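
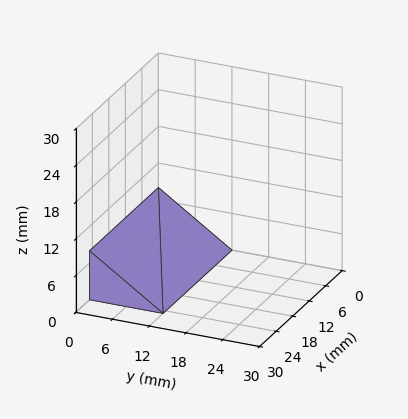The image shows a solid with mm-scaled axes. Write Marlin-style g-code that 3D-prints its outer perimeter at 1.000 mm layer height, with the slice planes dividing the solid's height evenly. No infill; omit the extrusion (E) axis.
Reading the render: the shape is a wedge (ramp): 25 × 12 mm base, rising to 8 mm along the y=0 edge and sloping linearly to z=0 at y=12 (dimensions read to the nearest mm from the axis ticks). For the g-code, the solid's height is divided into equal slices at the stated Δz and each level perimeter traced with G1 moves after a G0 lift.

; perimeter-only toolpath
G21 ; units = mm
G90 ; absolute positioning
G28 ; home
; layer 1
G0 Z1.000
G0 X0.000 Y0.000
G1 X25.000 Y0.000
G1 X25.000 Y10.500
G1 X0.000 Y10.500
G1 X0.000 Y0.000
; layer 2
G0 Z2.000
G0 X0.000 Y0.000
G1 X25.000 Y0.000
G1 X25.000 Y9.000
G1 X0.000 Y9.000
G1 X0.000 Y0.000
; layer 3
G0 Z3.000
G0 X0.000 Y0.000
G1 X25.000 Y0.000
G1 X25.000 Y7.500
G1 X0.000 Y7.500
G1 X0.000 Y0.000
; layer 4
G0 Z4.000
G0 X0.000 Y0.000
G1 X25.000 Y0.000
G1 X25.000 Y6.000
G1 X0.000 Y6.000
G1 X0.000 Y0.000
; layer 5
G0 Z5.000
G0 X0.000 Y0.000
G1 X25.000 Y0.000
G1 X25.000 Y4.500
G1 X0.000 Y4.500
G1 X0.000 Y0.000
; layer 6
G0 Z6.000
G0 X0.000 Y0.000
G1 X25.000 Y0.000
G1 X25.000 Y3.000
G1 X0.000 Y3.000
G1 X0.000 Y0.000
; layer 7
G0 Z7.000
G0 X0.000 Y0.000
G1 X25.000 Y0.000
G1 X25.000 Y1.500
G1 X0.000 Y1.500
G1 X0.000 Y0.000
M2 ; end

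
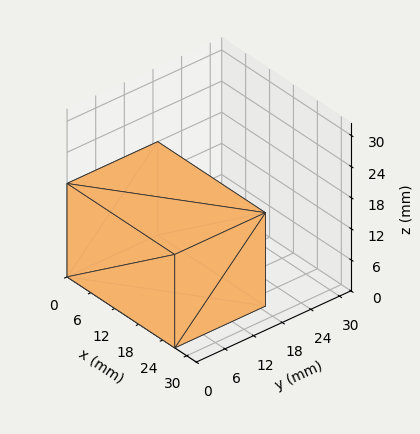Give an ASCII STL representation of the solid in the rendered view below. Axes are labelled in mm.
Reading the render: the shape is a rectangular box, roughly 27 × 19 mm footprint and 18 mm tall (dimensions read to the nearest mm from the axis ticks). For the STL, each face is triangulated and given an outward normal.

solid part
  facet normal 0.0000 0.0000 -1.0000
    outer loop
      vertex 27.00 19.00 0.00
      vertex 27.00 0.00 0.00
      vertex 0.00 0.00 0.00
    endloop
  endfacet
  facet normal 0.0000 0.0000 -1.0000
    outer loop
      vertex 0.00 19.00 0.00
      vertex 27.00 19.00 0.00
      vertex 0.00 0.00 0.00
    endloop
  endfacet
  facet normal 0.0000 0.0000 1.0000
    outer loop
      vertex 0.00 0.00 18.00
      vertex 27.00 0.00 18.00
      vertex 27.00 19.00 18.00
    endloop
  endfacet
  facet normal 0.0000 0.0000 1.0000
    outer loop
      vertex 0.00 0.00 18.00
      vertex 27.00 19.00 18.00
      vertex 0.00 19.00 18.00
    endloop
  endfacet
  facet normal 0.0000 -1.0000 0.0000
    outer loop
      vertex 0.00 0.00 0.00
      vertex 27.00 0.00 0.00
      vertex 27.00 0.00 18.00
    endloop
  endfacet
  facet normal 0.0000 -1.0000 0.0000
    outer loop
      vertex 0.00 0.00 0.00
      vertex 27.00 0.00 18.00
      vertex 0.00 0.00 18.00
    endloop
  endfacet
  facet normal 0.0000 1.0000 0.0000
    outer loop
      vertex 27.00 19.00 18.00
      vertex 27.00 19.00 0.00
      vertex 0.00 19.00 0.00
    endloop
  endfacet
  facet normal 0.0000 1.0000 0.0000
    outer loop
      vertex 0.00 19.00 18.00
      vertex 27.00 19.00 18.00
      vertex 0.00 19.00 0.00
    endloop
  endfacet
  facet normal -1.0000 0.0000 0.0000
    outer loop
      vertex 0.00 19.00 18.00
      vertex 0.00 19.00 0.00
      vertex 0.00 0.00 0.00
    endloop
  endfacet
  facet normal -1.0000 0.0000 0.0000
    outer loop
      vertex 0.00 0.00 18.00
      vertex 0.00 19.00 18.00
      vertex 0.00 0.00 0.00
    endloop
  endfacet
  facet normal 1.0000 0.0000 0.0000
    outer loop
      vertex 27.00 0.00 0.00
      vertex 27.00 19.00 0.00
      vertex 27.00 19.00 18.00
    endloop
  endfacet
  facet normal 1.0000 0.0000 0.0000
    outer loop
      vertex 27.00 0.00 0.00
      vertex 27.00 19.00 18.00
      vertex 27.00 0.00 18.00
    endloop
  endfacet
endsolid part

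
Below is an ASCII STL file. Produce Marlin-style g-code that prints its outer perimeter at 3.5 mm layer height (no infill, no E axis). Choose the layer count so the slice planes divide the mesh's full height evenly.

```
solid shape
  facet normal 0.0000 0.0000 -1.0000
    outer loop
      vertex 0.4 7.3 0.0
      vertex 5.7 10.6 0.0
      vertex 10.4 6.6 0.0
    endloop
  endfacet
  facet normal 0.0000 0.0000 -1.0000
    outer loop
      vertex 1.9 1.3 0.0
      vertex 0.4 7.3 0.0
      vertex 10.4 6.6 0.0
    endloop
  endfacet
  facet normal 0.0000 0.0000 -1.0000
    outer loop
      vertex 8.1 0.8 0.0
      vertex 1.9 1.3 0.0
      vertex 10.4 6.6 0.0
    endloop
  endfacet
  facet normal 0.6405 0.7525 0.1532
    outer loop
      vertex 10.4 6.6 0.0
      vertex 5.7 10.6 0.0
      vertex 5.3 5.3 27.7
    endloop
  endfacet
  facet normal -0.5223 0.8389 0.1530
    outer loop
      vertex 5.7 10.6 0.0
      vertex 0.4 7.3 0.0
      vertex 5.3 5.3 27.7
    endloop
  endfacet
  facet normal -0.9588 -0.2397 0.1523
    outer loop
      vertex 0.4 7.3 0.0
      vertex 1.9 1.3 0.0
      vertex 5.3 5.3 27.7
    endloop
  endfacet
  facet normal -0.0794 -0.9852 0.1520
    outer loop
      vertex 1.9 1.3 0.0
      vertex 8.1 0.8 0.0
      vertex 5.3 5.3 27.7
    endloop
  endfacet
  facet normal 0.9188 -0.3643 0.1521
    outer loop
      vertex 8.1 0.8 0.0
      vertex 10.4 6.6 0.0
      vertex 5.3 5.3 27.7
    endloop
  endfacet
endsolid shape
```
; perimeter-only toolpath
G21 ; units = mm
G90 ; absolute positioning
G28 ; home
; layer 1
G0 Z3.5
G0 X9.8 Y6.4
G1 X5.6 Y9.9
G1 X1.0 Y7.0
G1 X2.3 Y1.8
G1 X7.7 Y1.4
G1 X9.8 Y6.4
; layer 2
G0 Z6.9
G0 X9.1 Y6.3
G1 X5.6 Y9.3
G1 X1.6 Y6.8
G1 X2.8 Y2.3
G1 X7.4 Y1.9
G1 X9.1 Y6.3
; layer 3
G0 Z10.4
G0 X8.5 Y6.1
G1 X5.5 Y8.6
G1 X2.2 Y6.5
G1 X3.2 Y2.8
G1 X7.0 Y2.5
G1 X8.5 Y6.1
; layer 4
G0 Z13.8
G0 X7.8 Y5.9
G1 X5.5 Y7.9
G1 X2.9 Y6.3
G1 X3.6 Y3.3
G1 X6.7 Y3.0
G1 X7.8 Y5.9
; layer 5
G0 Z17.3
G0 X7.2 Y5.8
G1 X5.5 Y7.3
G1 X3.5 Y6.0
G1 X4.0 Y3.8
G1 X6.3 Y3.6
G1 X7.2 Y5.8
; layer 6
G0 Z20.8
G0 X6.6 Y5.6
G1 X5.4 Y6.6
G1 X4.1 Y5.8
G1 X4.4 Y4.3
G1 X6.0 Y4.2
G1 X6.6 Y5.6
; layer 7
G0 Z24.2
G0 X5.9 Y5.5
G1 X5.4 Y6.0
G1 X4.7 Y5.5
G1 X4.9 Y4.8
G1 X5.7 Y4.7
G1 X5.9 Y5.5
M2 ; end

The solid is a regular 5-sided pyramid, base circumscribed radius ≈ 5.3 mm, apex at z ≈ 27.7 mm. Slicing at Δz = 3.5 mm — 8 equal slices spanning the solid's height, so layer i sits at z = i·h/8 — gives 7 non-empty perimeters. Each is a 5-segment closed polygon; G0 lifts to the layer z and rapids to the start vertex, then G1 traces the edges. The cross-section shrinks linearly with z (the slice at the apex is degenerate and omitted).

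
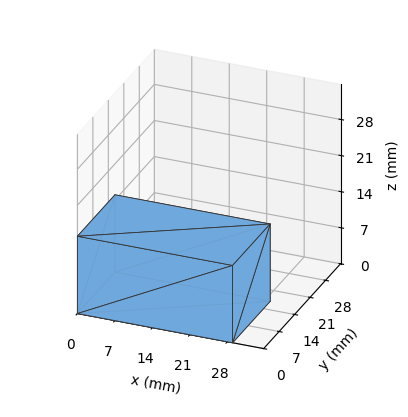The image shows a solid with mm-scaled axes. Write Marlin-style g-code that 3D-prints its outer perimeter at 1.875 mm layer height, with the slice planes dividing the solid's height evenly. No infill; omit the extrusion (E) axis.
Reading the render: the shape is a rectangular box, roughly 29 × 17 mm footprint and 15 mm tall (dimensions read to the nearest mm from the axis ticks). For the g-code, the solid's height is divided into equal slices at the stated Δz and each level perimeter traced with G1 moves after a G0 lift.

; perimeter-only toolpath
G21 ; units = mm
G90 ; absolute positioning
G28 ; home
; layer 1
G0 Z1.875
G0 X0.000 Y0.000
G1 X29.000 Y0.000
G1 X29.000 Y17.000
G1 X0.000 Y17.000
G1 X0.000 Y0.000
; layer 2
G0 Z3.750
G0 X0.000 Y0.000
G1 X29.000 Y0.000
G1 X29.000 Y17.000
G1 X0.000 Y17.000
G1 X0.000 Y0.000
; layer 3
G0 Z5.625
G0 X0.000 Y0.000
G1 X29.000 Y0.000
G1 X29.000 Y17.000
G1 X0.000 Y17.000
G1 X0.000 Y0.000
; layer 4
G0 Z7.500
G0 X0.000 Y0.000
G1 X29.000 Y0.000
G1 X29.000 Y17.000
G1 X0.000 Y17.000
G1 X0.000 Y0.000
; layer 5
G0 Z9.375
G0 X0.000 Y0.000
G1 X29.000 Y0.000
G1 X29.000 Y17.000
G1 X0.000 Y17.000
G1 X0.000 Y0.000
; layer 6
G0 Z11.250
G0 X0.000 Y0.000
G1 X29.000 Y0.000
G1 X29.000 Y17.000
G1 X0.000 Y17.000
G1 X0.000 Y0.000
; layer 7
G0 Z13.125
G0 X0.000 Y0.000
G1 X29.000 Y0.000
G1 X29.000 Y17.000
G1 X0.000 Y17.000
G1 X0.000 Y0.000
; layer 8
G0 Z15.000
G0 X0.000 Y0.000
G1 X29.000 Y0.000
G1 X29.000 Y17.000
G1 X0.000 Y17.000
G1 X0.000 Y0.000
M2 ; end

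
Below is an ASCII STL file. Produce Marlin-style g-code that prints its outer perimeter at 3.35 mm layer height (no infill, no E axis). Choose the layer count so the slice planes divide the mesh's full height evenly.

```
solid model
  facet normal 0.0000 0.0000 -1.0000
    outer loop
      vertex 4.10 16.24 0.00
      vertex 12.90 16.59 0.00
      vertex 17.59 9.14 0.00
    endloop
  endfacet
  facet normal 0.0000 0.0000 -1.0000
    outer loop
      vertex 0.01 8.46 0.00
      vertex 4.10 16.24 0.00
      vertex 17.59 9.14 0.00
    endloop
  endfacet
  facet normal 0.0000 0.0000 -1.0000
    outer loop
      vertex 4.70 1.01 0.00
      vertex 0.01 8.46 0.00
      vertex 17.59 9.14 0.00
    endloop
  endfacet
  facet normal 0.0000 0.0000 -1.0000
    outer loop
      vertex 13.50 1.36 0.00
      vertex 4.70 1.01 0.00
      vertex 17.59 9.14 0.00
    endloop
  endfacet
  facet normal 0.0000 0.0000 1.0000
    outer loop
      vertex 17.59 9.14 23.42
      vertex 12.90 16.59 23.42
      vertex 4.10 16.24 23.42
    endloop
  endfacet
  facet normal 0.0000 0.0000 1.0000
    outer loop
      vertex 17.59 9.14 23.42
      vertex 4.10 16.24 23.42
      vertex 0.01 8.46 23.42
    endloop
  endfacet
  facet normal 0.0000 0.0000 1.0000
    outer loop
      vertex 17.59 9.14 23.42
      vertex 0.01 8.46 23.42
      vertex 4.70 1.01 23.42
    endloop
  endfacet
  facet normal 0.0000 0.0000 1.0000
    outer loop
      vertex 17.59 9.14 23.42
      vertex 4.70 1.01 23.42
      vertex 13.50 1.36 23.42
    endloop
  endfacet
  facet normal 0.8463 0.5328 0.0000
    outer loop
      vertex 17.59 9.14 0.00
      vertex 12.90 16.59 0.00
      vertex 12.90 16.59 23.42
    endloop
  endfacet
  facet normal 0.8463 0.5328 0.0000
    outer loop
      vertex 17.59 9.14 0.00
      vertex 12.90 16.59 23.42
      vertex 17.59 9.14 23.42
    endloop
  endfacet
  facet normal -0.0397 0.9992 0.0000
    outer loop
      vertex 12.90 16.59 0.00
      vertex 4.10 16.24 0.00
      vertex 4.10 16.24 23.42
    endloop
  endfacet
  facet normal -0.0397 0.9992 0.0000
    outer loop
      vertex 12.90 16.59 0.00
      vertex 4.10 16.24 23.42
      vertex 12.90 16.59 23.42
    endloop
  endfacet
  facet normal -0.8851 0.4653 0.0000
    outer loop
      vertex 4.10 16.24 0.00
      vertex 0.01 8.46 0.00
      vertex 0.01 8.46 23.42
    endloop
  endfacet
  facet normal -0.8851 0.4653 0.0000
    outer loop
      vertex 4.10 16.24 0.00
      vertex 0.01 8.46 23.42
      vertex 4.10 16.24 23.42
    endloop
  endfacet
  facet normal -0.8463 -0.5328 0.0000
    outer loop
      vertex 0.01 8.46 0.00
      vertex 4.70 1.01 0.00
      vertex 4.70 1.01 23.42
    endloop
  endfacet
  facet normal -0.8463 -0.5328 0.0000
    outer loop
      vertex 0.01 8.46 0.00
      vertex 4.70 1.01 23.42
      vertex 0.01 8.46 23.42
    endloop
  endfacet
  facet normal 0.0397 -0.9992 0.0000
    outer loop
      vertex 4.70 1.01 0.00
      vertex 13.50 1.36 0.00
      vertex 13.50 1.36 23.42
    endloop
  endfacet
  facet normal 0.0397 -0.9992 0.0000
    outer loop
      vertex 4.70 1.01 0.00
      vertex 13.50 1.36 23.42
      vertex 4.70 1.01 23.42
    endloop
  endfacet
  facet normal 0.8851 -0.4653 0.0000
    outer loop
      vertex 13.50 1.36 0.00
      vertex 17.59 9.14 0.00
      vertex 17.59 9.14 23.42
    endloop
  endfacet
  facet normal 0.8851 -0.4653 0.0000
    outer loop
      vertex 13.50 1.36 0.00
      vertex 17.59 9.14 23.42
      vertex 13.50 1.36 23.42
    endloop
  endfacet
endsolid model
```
; perimeter-only toolpath
G21 ; units = mm
G90 ; absolute positioning
G28 ; home
; layer 1
G0 Z3.35
G0 X17.59 Y9.14
G1 X12.90 Y16.59
G1 X4.10 Y16.24
G1 X0.01 Y8.46
G1 X4.70 Y1.01
G1 X13.50 Y1.36
G1 X17.59 Y9.14
; layer 2
G0 Z6.69
G0 X17.59 Y9.14
G1 X12.90 Y16.59
G1 X4.10 Y16.24
G1 X0.01 Y8.46
G1 X4.70 Y1.01
G1 X13.50 Y1.36
G1 X17.59 Y9.14
; layer 3
G0 Z10.04
G0 X17.59 Y9.14
G1 X12.90 Y16.59
G1 X4.10 Y16.24
G1 X0.01 Y8.46
G1 X4.70 Y1.01
G1 X13.50 Y1.36
G1 X17.59 Y9.14
; layer 4
G0 Z13.38
G0 X17.59 Y9.14
G1 X12.90 Y16.59
G1 X4.10 Y16.24
G1 X0.01 Y8.46
G1 X4.70 Y1.01
G1 X13.50 Y1.36
G1 X17.59 Y9.14
; layer 5
G0 Z16.73
G0 X17.59 Y9.14
G1 X12.90 Y16.59
G1 X4.10 Y16.24
G1 X0.01 Y8.46
G1 X4.70 Y1.01
G1 X13.50 Y1.36
G1 X17.59 Y9.14
; layer 6
G0 Z20.07
G0 X17.59 Y9.14
G1 X12.90 Y16.59
G1 X4.10 Y16.24
G1 X0.01 Y8.46
G1 X4.70 Y1.01
G1 X13.50 Y1.36
G1 X17.59 Y9.14
; layer 7
G0 Z23.42
G0 X17.59 Y9.14
G1 X12.90 Y16.59
G1 X4.10 Y16.24
G1 X0.01 Y8.46
G1 X4.70 Y1.01
G1 X13.50 Y1.36
G1 X17.59 Y9.14
M2 ; end

The solid is a regular 6-sided prism (a cylinder approximated with 6 flat sides), circumscribed radius ≈ 8.8 mm, height ≈ 23.4 mm. Slicing at Δz = 3.35 mm — 7 equal slices spanning the solid's height, so layer i sits at z = i·h/7 — gives 7 non-empty perimeters. Each is a 6-segment closed polygon; G0 lifts to the layer z and rapids to the start vertex, then G1 traces the edges.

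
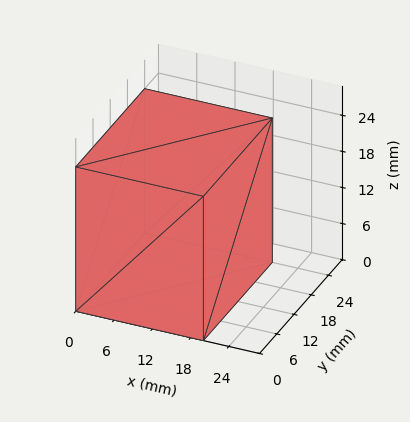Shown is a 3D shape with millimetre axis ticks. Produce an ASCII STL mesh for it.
Reading the render: the shape is a rectangular box, roughly 20 × 24 mm footprint and 24 mm tall (dimensions read to the nearest mm from the axis ticks). For the STL, each face is triangulated and given an outward normal.

solid part
  facet normal 0.0000 0.0000 -1.0000
    outer loop
      vertex 20.00 24.00 0.00
      vertex 20.00 0.00 0.00
      vertex 0.00 0.00 0.00
    endloop
  endfacet
  facet normal 0.0000 0.0000 -1.0000
    outer loop
      vertex 0.00 24.00 0.00
      vertex 20.00 24.00 0.00
      vertex 0.00 0.00 0.00
    endloop
  endfacet
  facet normal 0.0000 0.0000 1.0000
    outer loop
      vertex 0.00 0.00 24.00
      vertex 20.00 0.00 24.00
      vertex 20.00 24.00 24.00
    endloop
  endfacet
  facet normal 0.0000 0.0000 1.0000
    outer loop
      vertex 0.00 0.00 24.00
      vertex 20.00 24.00 24.00
      vertex 0.00 24.00 24.00
    endloop
  endfacet
  facet normal 0.0000 -1.0000 0.0000
    outer loop
      vertex 0.00 0.00 0.00
      vertex 20.00 0.00 0.00
      vertex 20.00 0.00 24.00
    endloop
  endfacet
  facet normal 0.0000 -1.0000 0.0000
    outer loop
      vertex 0.00 0.00 0.00
      vertex 20.00 0.00 24.00
      vertex 0.00 0.00 24.00
    endloop
  endfacet
  facet normal 0.0000 1.0000 0.0000
    outer loop
      vertex 20.00 24.00 24.00
      vertex 20.00 24.00 0.00
      vertex 0.00 24.00 0.00
    endloop
  endfacet
  facet normal 0.0000 1.0000 0.0000
    outer loop
      vertex 0.00 24.00 24.00
      vertex 20.00 24.00 24.00
      vertex 0.00 24.00 0.00
    endloop
  endfacet
  facet normal -1.0000 0.0000 0.0000
    outer loop
      vertex 0.00 24.00 24.00
      vertex 0.00 24.00 0.00
      vertex 0.00 0.00 0.00
    endloop
  endfacet
  facet normal -1.0000 0.0000 0.0000
    outer loop
      vertex 0.00 0.00 24.00
      vertex 0.00 24.00 24.00
      vertex 0.00 0.00 0.00
    endloop
  endfacet
  facet normal 1.0000 0.0000 0.0000
    outer loop
      vertex 20.00 0.00 0.00
      vertex 20.00 24.00 0.00
      vertex 20.00 24.00 24.00
    endloop
  endfacet
  facet normal 1.0000 0.0000 0.0000
    outer loop
      vertex 20.00 0.00 0.00
      vertex 20.00 24.00 24.00
      vertex 20.00 0.00 24.00
    endloop
  endfacet
endsolid part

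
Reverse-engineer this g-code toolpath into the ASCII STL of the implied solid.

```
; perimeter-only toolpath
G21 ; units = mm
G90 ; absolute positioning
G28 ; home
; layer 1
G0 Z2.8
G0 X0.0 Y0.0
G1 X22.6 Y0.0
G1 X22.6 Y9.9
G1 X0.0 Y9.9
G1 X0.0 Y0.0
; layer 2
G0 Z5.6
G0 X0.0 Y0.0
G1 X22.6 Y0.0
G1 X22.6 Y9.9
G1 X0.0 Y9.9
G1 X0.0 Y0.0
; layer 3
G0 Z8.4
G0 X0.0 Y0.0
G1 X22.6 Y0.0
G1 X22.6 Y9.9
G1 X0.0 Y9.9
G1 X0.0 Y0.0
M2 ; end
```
solid part
  facet normal 0.0000 0.0000 -1.0000
    outer loop
      vertex 22.6 9.9 0.0
      vertex 22.6 0.0 0.0
      vertex 0.0 0.0 0.0
    endloop
  endfacet
  facet normal 0.0000 0.0000 -1.0000
    outer loop
      vertex 0.0 9.9 0.0
      vertex 22.6 9.9 0.0
      vertex 0.0 0.0 0.0
    endloop
  endfacet
  facet normal 0.0000 0.0000 1.0000
    outer loop
      vertex 0.0 0.0 8.4
      vertex 22.6 0.0 8.4
      vertex 22.6 9.9 8.4
    endloop
  endfacet
  facet normal 0.0000 0.0000 1.0000
    outer loop
      vertex 0.0 0.0 8.4
      vertex 22.6 9.9 8.4
      vertex 0.0 9.9 8.4
    endloop
  endfacet
  facet normal 0.0000 -1.0000 0.0000
    outer loop
      vertex 0.0 0.0 0.0
      vertex 22.6 0.0 0.0
      vertex 22.6 0.0 8.4
    endloop
  endfacet
  facet normal 0.0000 -1.0000 0.0000
    outer loop
      vertex 0.0 0.0 0.0
      vertex 22.6 0.0 8.4
      vertex 0.0 0.0 8.4
    endloop
  endfacet
  facet normal 0.0000 1.0000 0.0000
    outer loop
      vertex 22.6 9.9 8.4
      vertex 22.6 9.9 0.0
      vertex 0.0 9.9 0.0
    endloop
  endfacet
  facet normal 0.0000 1.0000 0.0000
    outer loop
      vertex 0.0 9.9 8.4
      vertex 22.6 9.9 8.4
      vertex 0.0 9.9 0.0
    endloop
  endfacet
  facet normal -1.0000 0.0000 0.0000
    outer loop
      vertex 0.0 9.9 8.4
      vertex 0.0 9.9 0.0
      vertex 0.0 0.0 0.0
    endloop
  endfacet
  facet normal -1.0000 0.0000 0.0000
    outer loop
      vertex 0.0 0.0 8.4
      vertex 0.0 9.9 8.4
      vertex 0.0 0.0 0.0
    endloop
  endfacet
  facet normal 1.0000 0.0000 0.0000
    outer loop
      vertex 22.6 0.0 0.0
      vertex 22.6 9.9 0.0
      vertex 22.6 9.9 8.4
    endloop
  endfacet
  facet normal 1.0000 0.0000 0.0000
    outer loop
      vertex 22.6 0.0 0.0
      vertex 22.6 9.9 8.4
      vertex 22.6 0.0 8.4
    endloop
  endfacet
endsolid part

The G0 Z moves step by Δz≈2.8 mm. Every layer's G1 loop is the same polygon, so the solid is a straight extrusion of it from z=0 to z≈8.4. Closing with flat bottom and top caps and triangulating gives 12 facets — a rectangular box, roughly 22.6 × 9.9 mm footprint and 8.4 mm tall.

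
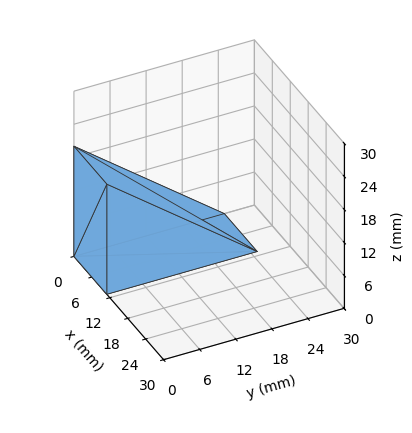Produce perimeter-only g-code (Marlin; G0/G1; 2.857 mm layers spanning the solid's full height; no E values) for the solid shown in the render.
Reading the render: the shape is a wedge (ramp): 11 × 25 mm base, rising to 20 mm along the y=0 edge and sloping linearly to z=0 at y=25 (dimensions read to the nearest mm from the axis ticks). For the g-code, the solid's height is divided into equal slices at the stated Δz and each level perimeter traced with G1 moves after a G0 lift.

; perimeter-only toolpath
G21 ; units = mm
G90 ; absolute positioning
G28 ; home
; layer 1
G0 Z2.857
G0 X0.000 Y0.000
G1 X11.000 Y0.000
G1 X11.000 Y21.429
G1 X0.000 Y21.429
G1 X0.000 Y0.000
; layer 2
G0 Z5.714
G0 X0.000 Y0.000
G1 X11.000 Y0.000
G1 X11.000 Y17.857
G1 X0.000 Y17.857
G1 X0.000 Y0.000
; layer 3
G0 Z8.571
G0 X0.000 Y0.000
G1 X11.000 Y0.000
G1 X11.000 Y14.286
G1 X0.000 Y14.286
G1 X0.000 Y0.000
; layer 4
G0 Z11.429
G0 X0.000 Y0.000
G1 X11.000 Y0.000
G1 X11.000 Y10.714
G1 X0.000 Y10.714
G1 X0.000 Y0.000
; layer 5
G0 Z14.286
G0 X0.000 Y0.000
G1 X11.000 Y0.000
G1 X11.000 Y7.143
G1 X0.000 Y7.143
G1 X0.000 Y0.000
; layer 6
G0 Z17.143
G0 X0.000 Y0.000
G1 X11.000 Y0.000
G1 X11.000 Y3.571
G1 X0.000 Y3.571
G1 X0.000 Y0.000
M2 ; end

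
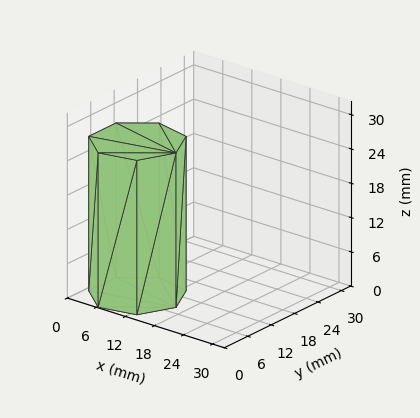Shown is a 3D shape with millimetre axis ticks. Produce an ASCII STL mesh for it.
Reading the render: the shape is a regular 7-sided prism (a cylinder approximated with 7 flat sides), circumscribed radius ≈ 8 mm, height ≈ 27 mm (dimensions read to the nearest mm from the axis ticks). For the STL, each face is triangulated and given an outward normal.

solid part
  facet normal 0.0000 0.0000 -1.0000
    outer loop
      vertex 6.2 15.8 0.0
      vertex 13.0 14.3 0.0
      vertex 16.0 8.0 0.0
    endloop
  endfacet
  facet normal 0.0000 0.0000 -1.0000
    outer loop
      vertex 0.8 11.5 0.0
      vertex 6.2 15.8 0.0
      vertex 16.0 8.0 0.0
    endloop
  endfacet
  facet normal 0.0000 0.0000 -1.0000
    outer loop
      vertex 0.8 4.5 0.0
      vertex 0.8 11.5 0.0
      vertex 16.0 8.0 0.0
    endloop
  endfacet
  facet normal 0.0000 0.0000 -1.0000
    outer loop
      vertex 6.2 0.2 0.0
      vertex 0.8 4.5 0.0
      vertex 16.0 8.0 0.0
    endloop
  endfacet
  facet normal 0.0000 0.0000 -1.0000
    outer loop
      vertex 13.0 1.7 0.0
      vertex 6.2 0.2 0.0
      vertex 16.0 8.0 0.0
    endloop
  endfacet
  facet normal 0.0000 0.0000 1.0000
    outer loop
      vertex 16.0 8.0 27.0
      vertex 13.0 14.3 27.0
      vertex 6.2 15.8 27.0
    endloop
  endfacet
  facet normal 0.0000 0.0000 1.0000
    outer loop
      vertex 16.0 8.0 27.0
      vertex 6.2 15.8 27.0
      vertex 0.8 11.5 27.0
    endloop
  endfacet
  facet normal 0.0000 0.0000 1.0000
    outer loop
      vertex 16.0 8.0 27.0
      vertex 0.8 11.5 27.0
      vertex 0.8 4.5 27.0
    endloop
  endfacet
  facet normal 0.0000 0.0000 1.0000
    outer loop
      vertex 16.0 8.0 27.0
      vertex 0.8 4.5 27.0
      vertex 6.2 0.2 27.0
    endloop
  endfacet
  facet normal 0.0000 0.0000 1.0000
    outer loop
      vertex 16.0 8.0 27.0
      vertex 6.2 0.2 27.0
      vertex 13.0 1.7 27.0
    endloop
  endfacet
  facet normal 0.9029 0.4299 0.0000
    outer loop
      vertex 16.0 8.0 0.0
      vertex 13.0 14.3 0.0
      vertex 13.0 14.3 27.0
    endloop
  endfacet
  facet normal 0.9029 0.4299 0.0000
    outer loop
      vertex 16.0 8.0 0.0
      vertex 13.0 14.3 27.0
      vertex 16.0 8.0 27.0
    endloop
  endfacet
  facet normal 0.2154 0.9765 0.0000
    outer loop
      vertex 13.0 14.3 0.0
      vertex 6.2 15.8 0.0
      vertex 6.2 15.8 27.0
    endloop
  endfacet
  facet normal 0.2154 0.9765 0.0000
    outer loop
      vertex 13.0 14.3 0.0
      vertex 6.2 15.8 27.0
      vertex 13.0 14.3 27.0
    endloop
  endfacet
  facet normal -0.6229 0.7823 0.0000
    outer loop
      vertex 6.2 15.8 0.0
      vertex 0.8 11.5 0.0
      vertex 0.8 11.5 27.0
    endloop
  endfacet
  facet normal -0.6229 0.7823 0.0000
    outer loop
      vertex 6.2 15.8 0.0
      vertex 0.8 11.5 27.0
      vertex 6.2 15.8 27.0
    endloop
  endfacet
  facet normal -1.0000 0.0000 0.0000
    outer loop
      vertex 0.8 11.5 0.0
      vertex 0.8 4.5 0.0
      vertex 0.8 4.5 27.0
    endloop
  endfacet
  facet normal -1.0000 0.0000 0.0000
    outer loop
      vertex 0.8 11.5 0.0
      vertex 0.8 4.5 27.0
      vertex 0.8 11.5 27.0
    endloop
  endfacet
  facet normal -0.6229 -0.7823 0.0000
    outer loop
      vertex 0.8 4.5 0.0
      vertex 6.2 0.2 0.0
      vertex 6.2 0.2 27.0
    endloop
  endfacet
  facet normal -0.6229 -0.7823 0.0000
    outer loop
      vertex 0.8 4.5 0.0
      vertex 6.2 0.2 27.0
      vertex 0.8 4.5 27.0
    endloop
  endfacet
  facet normal 0.2154 -0.9765 0.0000
    outer loop
      vertex 6.2 0.2 0.0
      vertex 13.0 1.7 0.0
      vertex 13.0 1.7 27.0
    endloop
  endfacet
  facet normal 0.2154 -0.9765 0.0000
    outer loop
      vertex 6.2 0.2 0.0
      vertex 13.0 1.7 27.0
      vertex 6.2 0.2 27.0
    endloop
  endfacet
  facet normal 0.9029 -0.4299 0.0000
    outer loop
      vertex 13.0 1.7 0.0
      vertex 16.0 8.0 0.0
      vertex 16.0 8.0 27.0
    endloop
  endfacet
  facet normal 0.9029 -0.4299 0.0000
    outer loop
      vertex 13.0 1.7 0.0
      vertex 16.0 8.0 27.0
      vertex 13.0 1.7 27.0
    endloop
  endfacet
endsolid part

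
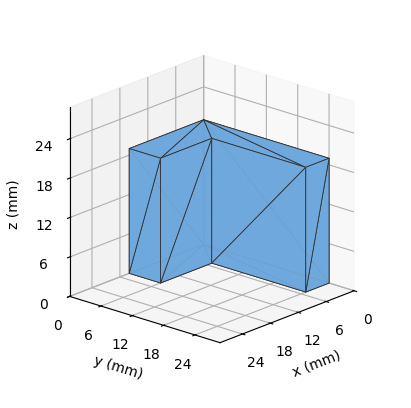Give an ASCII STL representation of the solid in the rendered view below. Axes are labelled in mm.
Reading the render: the shape is an L-shaped prism: outer 16 × 24 mm, arm thicknesses ≈ 6 mm (horizontal) and 5 mm (vertical), extruded 19 mm in z (dimensions read to the nearest mm from the axis ticks). For the STL, each face is triangulated and given an outward normal.

solid part
  facet normal 0.0000 0.0000 -1.0000
    outer loop
      vertex 16.00 6.00 0.00
      vertex 16.00 0.00 0.00
      vertex 0.00 0.00 0.00
    endloop
  endfacet
  facet normal 0.0000 0.0000 -1.0000
    outer loop
      vertex 5.00 6.00 0.00
      vertex 16.00 6.00 0.00
      vertex 0.00 0.00 0.00
    endloop
  endfacet
  facet normal 0.0000 0.0000 -1.0000
    outer loop
      vertex 5.00 24.00 0.00
      vertex 5.00 6.00 0.00
      vertex 0.00 0.00 0.00
    endloop
  endfacet
  facet normal 0.0000 0.0000 -1.0000
    outer loop
      vertex 0.00 24.00 0.00
      vertex 5.00 24.00 0.00
      vertex 0.00 0.00 0.00
    endloop
  endfacet
  facet normal 0.0000 0.0000 1.0000
    outer loop
      vertex 0.00 0.00 19.00
      vertex 16.00 0.00 19.00
      vertex 16.00 6.00 19.00
    endloop
  endfacet
  facet normal 0.0000 0.0000 1.0000
    outer loop
      vertex 0.00 0.00 19.00
      vertex 16.00 6.00 19.00
      vertex 5.00 6.00 19.00
    endloop
  endfacet
  facet normal 0.0000 0.0000 1.0000
    outer loop
      vertex 0.00 0.00 19.00
      vertex 5.00 6.00 19.00
      vertex 5.00 24.00 19.00
    endloop
  endfacet
  facet normal 0.0000 0.0000 1.0000
    outer loop
      vertex 0.00 0.00 19.00
      vertex 5.00 24.00 19.00
      vertex 0.00 24.00 19.00
    endloop
  endfacet
  facet normal 0.0000 -1.0000 0.0000
    outer loop
      vertex 0.00 0.00 0.00
      vertex 16.00 0.00 0.00
      vertex 16.00 0.00 19.00
    endloop
  endfacet
  facet normal 0.0000 -1.0000 0.0000
    outer loop
      vertex 0.00 0.00 0.00
      vertex 16.00 0.00 19.00
      vertex 0.00 0.00 19.00
    endloop
  endfacet
  facet normal 1.0000 0.0000 0.0000
    outer loop
      vertex 16.00 0.00 0.00
      vertex 16.00 6.00 0.00
      vertex 16.00 6.00 19.00
    endloop
  endfacet
  facet normal 1.0000 0.0000 0.0000
    outer loop
      vertex 16.00 0.00 0.00
      vertex 16.00 6.00 19.00
      vertex 16.00 0.00 19.00
    endloop
  endfacet
  facet normal 0.0000 1.0000 0.0000
    outer loop
      vertex 16.00 6.00 0.00
      vertex 5.00 6.00 0.00
      vertex 5.00 6.00 19.00
    endloop
  endfacet
  facet normal 0.0000 1.0000 0.0000
    outer loop
      vertex 16.00 6.00 0.00
      vertex 5.00 6.00 19.00
      vertex 16.00 6.00 19.00
    endloop
  endfacet
  facet normal 1.0000 0.0000 0.0000
    outer loop
      vertex 5.00 6.00 0.00
      vertex 5.00 24.00 0.00
      vertex 5.00 24.00 19.00
    endloop
  endfacet
  facet normal 1.0000 0.0000 0.0000
    outer loop
      vertex 5.00 6.00 0.00
      vertex 5.00 24.00 19.00
      vertex 5.00 6.00 19.00
    endloop
  endfacet
  facet normal 0.0000 1.0000 0.0000
    outer loop
      vertex 5.00 24.00 0.00
      vertex 0.00 24.00 0.00
      vertex 0.00 24.00 19.00
    endloop
  endfacet
  facet normal 0.0000 1.0000 0.0000
    outer loop
      vertex 5.00 24.00 0.00
      vertex 0.00 24.00 19.00
      vertex 5.00 24.00 19.00
    endloop
  endfacet
  facet normal -1.0000 0.0000 0.0000
    outer loop
      vertex 0.00 24.00 0.00
      vertex 0.00 0.00 0.00
      vertex 0.00 0.00 19.00
    endloop
  endfacet
  facet normal -1.0000 0.0000 0.0000
    outer loop
      vertex 0.00 24.00 0.00
      vertex 0.00 0.00 19.00
      vertex 0.00 24.00 19.00
    endloop
  endfacet
endsolid part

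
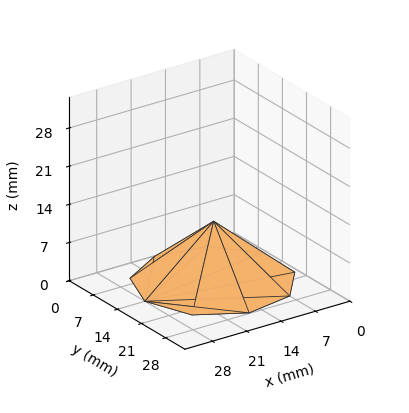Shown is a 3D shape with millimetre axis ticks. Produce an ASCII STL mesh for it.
Reading the render: the shape is a regular 9-sided pyramid, base circumscribed radius ≈ 14 mm, apex at z ≈ 11 mm (dimensions read to the nearest mm from the axis ticks). For the STL, each face is triangulated and given an outward normal.

solid part
  facet normal 0.0000 0.0000 -1.0000
    outer loop
      vertex 16.43 27.79 0.00
      vertex 24.72 23.00 0.00
      vertex 28.00 14.00 0.00
    endloop
  endfacet
  facet normal 0.0000 0.0000 -1.0000
    outer loop
      vertex 7.00 26.12 0.00
      vertex 16.43 27.79 0.00
      vertex 28.00 14.00 0.00
    endloop
  endfacet
  facet normal 0.0000 0.0000 -1.0000
    outer loop
      vertex 0.84 18.79 0.00
      vertex 7.00 26.12 0.00
      vertex 28.00 14.00 0.00
    endloop
  endfacet
  facet normal 0.0000 0.0000 -1.0000
    outer loop
      vertex 0.84 9.21 0.00
      vertex 0.84 18.79 0.00
      vertex 28.00 14.00 0.00
    endloop
  endfacet
  facet normal 0.0000 0.0000 -1.0000
    outer loop
      vertex 7.00 1.88 0.00
      vertex 0.84 9.21 0.00
      vertex 28.00 14.00 0.00
    endloop
  endfacet
  facet normal 0.0000 0.0000 -1.0000
    outer loop
      vertex 16.43 0.21 0.00
      vertex 7.00 1.88 0.00
      vertex 28.00 14.00 0.00
    endloop
  endfacet
  facet normal 0.0000 0.0000 -1.0000
    outer loop
      vertex 24.72 5.00 0.00
      vertex 16.43 0.21 0.00
      vertex 28.00 14.00 0.00
    endloop
  endfacet
  facet normal 0.6027 0.2197 0.7671
    outer loop
      vertex 28.00 14.00 0.00
      vertex 24.72 23.00 0.00
      vertex 14.00 14.00 11.00
    endloop
  endfacet
  facet normal 0.3209 0.5554 0.7672
    outer loop
      vertex 24.72 23.00 0.00
      vertex 16.43 27.79 0.00
      vertex 14.00 14.00 11.00
    endloop
  endfacet
  facet normal -0.1119 0.6316 0.7671
    outer loop
      vertex 16.43 27.79 0.00
      vertex 7.00 26.12 0.00
      vertex 14.00 14.00 11.00
    endloop
  endfacet
  facet normal -0.4911 0.4127 0.7672
    outer loop
      vertex 7.00 26.12 0.00
      vertex 0.84 18.79 0.00
      vertex 14.00 14.00 11.00
    endloop
  endfacet
  facet normal -0.6413 0.0000 0.7673
    outer loop
      vertex 0.84 18.79 0.00
      vertex 0.84 9.21 0.00
      vertex 14.00 14.00 11.00
    endloop
  endfacet
  facet normal -0.4911 -0.4127 0.7672
    outer loop
      vertex 0.84 9.21 0.00
      vertex 7.00 1.88 0.00
      vertex 14.00 14.00 11.00
    endloop
  endfacet
  facet normal -0.1119 -0.6316 0.7671
    outer loop
      vertex 7.00 1.88 0.00
      vertex 16.43 0.21 0.00
      vertex 14.00 14.00 11.00
    endloop
  endfacet
  facet normal 0.3209 -0.5554 0.7672
    outer loop
      vertex 16.43 0.21 0.00
      vertex 24.72 5.00 0.00
      vertex 14.00 14.00 11.00
    endloop
  endfacet
  facet normal 0.6027 -0.2197 0.7671
    outer loop
      vertex 24.72 5.00 0.00
      vertex 28.00 14.00 0.00
      vertex 14.00 14.00 11.00
    endloop
  endfacet
endsolid part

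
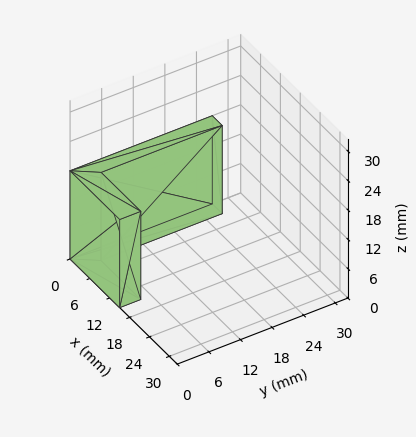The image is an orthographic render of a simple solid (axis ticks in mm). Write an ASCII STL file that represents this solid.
Reading the render: the shape is an L-shaped prism: outer 15 × 27 mm, arm thicknesses ≈ 4 mm (horizontal) and 3 mm (vertical), extruded 18 mm in z (dimensions read to the nearest mm from the axis ticks). For the STL, each face is triangulated and given an outward normal.

solid part
  facet normal 0.0000 0.0000 -1.0000
    outer loop
      vertex 15.00 4.00 0.00
      vertex 15.00 0.00 0.00
      vertex 0.00 0.00 0.00
    endloop
  endfacet
  facet normal 0.0000 0.0000 -1.0000
    outer loop
      vertex 3.00 4.00 0.00
      vertex 15.00 4.00 0.00
      vertex 0.00 0.00 0.00
    endloop
  endfacet
  facet normal 0.0000 0.0000 -1.0000
    outer loop
      vertex 3.00 27.00 0.00
      vertex 3.00 4.00 0.00
      vertex 0.00 0.00 0.00
    endloop
  endfacet
  facet normal 0.0000 0.0000 -1.0000
    outer loop
      vertex 0.00 27.00 0.00
      vertex 3.00 27.00 0.00
      vertex 0.00 0.00 0.00
    endloop
  endfacet
  facet normal 0.0000 0.0000 1.0000
    outer loop
      vertex 0.00 0.00 18.00
      vertex 15.00 0.00 18.00
      vertex 15.00 4.00 18.00
    endloop
  endfacet
  facet normal 0.0000 0.0000 1.0000
    outer loop
      vertex 0.00 0.00 18.00
      vertex 15.00 4.00 18.00
      vertex 3.00 4.00 18.00
    endloop
  endfacet
  facet normal 0.0000 0.0000 1.0000
    outer loop
      vertex 0.00 0.00 18.00
      vertex 3.00 4.00 18.00
      vertex 3.00 27.00 18.00
    endloop
  endfacet
  facet normal 0.0000 0.0000 1.0000
    outer loop
      vertex 0.00 0.00 18.00
      vertex 3.00 27.00 18.00
      vertex 0.00 27.00 18.00
    endloop
  endfacet
  facet normal 0.0000 -1.0000 0.0000
    outer loop
      vertex 0.00 0.00 0.00
      vertex 15.00 0.00 0.00
      vertex 15.00 0.00 18.00
    endloop
  endfacet
  facet normal 0.0000 -1.0000 0.0000
    outer loop
      vertex 0.00 0.00 0.00
      vertex 15.00 0.00 18.00
      vertex 0.00 0.00 18.00
    endloop
  endfacet
  facet normal 1.0000 0.0000 0.0000
    outer loop
      vertex 15.00 0.00 0.00
      vertex 15.00 4.00 0.00
      vertex 15.00 4.00 18.00
    endloop
  endfacet
  facet normal 1.0000 0.0000 0.0000
    outer loop
      vertex 15.00 0.00 0.00
      vertex 15.00 4.00 18.00
      vertex 15.00 0.00 18.00
    endloop
  endfacet
  facet normal 0.0000 1.0000 0.0000
    outer loop
      vertex 15.00 4.00 0.00
      vertex 3.00 4.00 0.00
      vertex 3.00 4.00 18.00
    endloop
  endfacet
  facet normal 0.0000 1.0000 0.0000
    outer loop
      vertex 15.00 4.00 0.00
      vertex 3.00 4.00 18.00
      vertex 15.00 4.00 18.00
    endloop
  endfacet
  facet normal 1.0000 0.0000 0.0000
    outer loop
      vertex 3.00 4.00 0.00
      vertex 3.00 27.00 0.00
      vertex 3.00 27.00 18.00
    endloop
  endfacet
  facet normal 1.0000 0.0000 0.0000
    outer loop
      vertex 3.00 4.00 0.00
      vertex 3.00 27.00 18.00
      vertex 3.00 4.00 18.00
    endloop
  endfacet
  facet normal 0.0000 1.0000 0.0000
    outer loop
      vertex 3.00 27.00 0.00
      vertex 0.00 27.00 0.00
      vertex 0.00 27.00 18.00
    endloop
  endfacet
  facet normal 0.0000 1.0000 0.0000
    outer loop
      vertex 3.00 27.00 0.00
      vertex 0.00 27.00 18.00
      vertex 3.00 27.00 18.00
    endloop
  endfacet
  facet normal -1.0000 0.0000 0.0000
    outer loop
      vertex 0.00 27.00 0.00
      vertex 0.00 0.00 0.00
      vertex 0.00 0.00 18.00
    endloop
  endfacet
  facet normal -1.0000 0.0000 0.0000
    outer loop
      vertex 0.00 27.00 0.00
      vertex 0.00 0.00 18.00
      vertex 0.00 27.00 18.00
    endloop
  endfacet
endsolid part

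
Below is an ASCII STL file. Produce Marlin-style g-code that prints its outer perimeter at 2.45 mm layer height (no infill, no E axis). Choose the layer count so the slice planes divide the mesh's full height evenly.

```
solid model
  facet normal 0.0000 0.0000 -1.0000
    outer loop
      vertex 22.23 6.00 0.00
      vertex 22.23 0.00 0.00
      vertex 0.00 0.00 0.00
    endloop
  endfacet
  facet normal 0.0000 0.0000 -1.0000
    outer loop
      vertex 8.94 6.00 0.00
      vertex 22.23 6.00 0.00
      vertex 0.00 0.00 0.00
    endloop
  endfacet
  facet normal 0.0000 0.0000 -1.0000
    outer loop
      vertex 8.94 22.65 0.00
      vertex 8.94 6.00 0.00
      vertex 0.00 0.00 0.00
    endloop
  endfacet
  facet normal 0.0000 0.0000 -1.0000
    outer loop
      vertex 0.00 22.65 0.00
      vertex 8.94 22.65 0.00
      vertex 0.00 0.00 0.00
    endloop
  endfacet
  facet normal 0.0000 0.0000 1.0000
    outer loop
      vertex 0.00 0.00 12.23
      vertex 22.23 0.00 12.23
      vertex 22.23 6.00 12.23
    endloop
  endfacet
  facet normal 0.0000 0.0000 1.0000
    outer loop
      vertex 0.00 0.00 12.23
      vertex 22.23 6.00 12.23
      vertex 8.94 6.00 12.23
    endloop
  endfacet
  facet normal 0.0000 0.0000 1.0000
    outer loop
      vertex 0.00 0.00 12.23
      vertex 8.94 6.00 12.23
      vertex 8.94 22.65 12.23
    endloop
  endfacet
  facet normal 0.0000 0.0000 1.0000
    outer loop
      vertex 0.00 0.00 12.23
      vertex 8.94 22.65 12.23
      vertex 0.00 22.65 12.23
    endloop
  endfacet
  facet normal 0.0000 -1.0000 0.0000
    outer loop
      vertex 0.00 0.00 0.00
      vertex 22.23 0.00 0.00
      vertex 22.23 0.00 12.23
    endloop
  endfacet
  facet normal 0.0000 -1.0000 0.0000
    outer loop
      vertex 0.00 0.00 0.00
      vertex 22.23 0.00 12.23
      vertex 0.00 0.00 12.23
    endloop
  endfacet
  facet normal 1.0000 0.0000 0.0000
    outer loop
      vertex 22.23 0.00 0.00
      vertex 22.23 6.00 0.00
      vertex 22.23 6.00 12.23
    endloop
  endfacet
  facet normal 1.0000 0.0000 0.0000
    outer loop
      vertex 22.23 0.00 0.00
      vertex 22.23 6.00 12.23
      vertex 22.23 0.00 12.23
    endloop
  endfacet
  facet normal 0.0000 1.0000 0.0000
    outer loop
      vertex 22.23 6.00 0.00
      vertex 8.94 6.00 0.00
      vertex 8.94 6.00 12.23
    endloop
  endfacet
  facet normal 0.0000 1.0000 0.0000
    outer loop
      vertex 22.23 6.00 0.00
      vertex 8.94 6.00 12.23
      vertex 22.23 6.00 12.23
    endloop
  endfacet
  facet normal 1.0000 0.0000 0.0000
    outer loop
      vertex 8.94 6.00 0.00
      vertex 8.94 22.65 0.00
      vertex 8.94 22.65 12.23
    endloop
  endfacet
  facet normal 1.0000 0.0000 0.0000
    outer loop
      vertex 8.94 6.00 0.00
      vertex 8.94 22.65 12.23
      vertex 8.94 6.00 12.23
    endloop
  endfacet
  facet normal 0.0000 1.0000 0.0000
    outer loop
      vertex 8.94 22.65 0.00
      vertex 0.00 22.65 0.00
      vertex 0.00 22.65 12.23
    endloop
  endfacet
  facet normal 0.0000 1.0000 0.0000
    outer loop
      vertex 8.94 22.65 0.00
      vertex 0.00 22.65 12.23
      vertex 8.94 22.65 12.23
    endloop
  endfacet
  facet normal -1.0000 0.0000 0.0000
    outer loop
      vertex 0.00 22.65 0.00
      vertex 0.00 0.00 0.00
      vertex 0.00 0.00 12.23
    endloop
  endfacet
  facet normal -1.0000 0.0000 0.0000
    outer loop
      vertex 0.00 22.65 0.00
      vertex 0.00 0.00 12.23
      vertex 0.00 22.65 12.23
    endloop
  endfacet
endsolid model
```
; perimeter-only toolpath
G21 ; units = mm
G90 ; absolute positioning
G28 ; home
; layer 1
G0 Z2.45
G0 X0.00 Y0.00
G1 X22.23 Y0.00
G1 X22.23 Y6.00
G1 X8.94 Y6.00
G1 X8.94 Y22.65
G1 X0.00 Y22.65
G1 X0.00 Y0.00
; layer 2
G0 Z4.89
G0 X0.00 Y0.00
G1 X22.23 Y0.00
G1 X22.23 Y6.00
G1 X8.94 Y6.00
G1 X8.94 Y22.65
G1 X0.00 Y22.65
G1 X0.00 Y0.00
; layer 3
G0 Z7.34
G0 X0.00 Y0.00
G1 X22.23 Y0.00
G1 X22.23 Y6.00
G1 X8.94 Y6.00
G1 X8.94 Y22.65
G1 X0.00 Y22.65
G1 X0.00 Y0.00
; layer 4
G0 Z9.78
G0 X0.00 Y0.00
G1 X22.23 Y0.00
G1 X22.23 Y6.00
G1 X8.94 Y6.00
G1 X8.94 Y22.65
G1 X0.00 Y22.65
G1 X0.00 Y0.00
; layer 5
G0 Z12.23
G0 X0.00 Y0.00
G1 X22.23 Y0.00
G1 X22.23 Y6.00
G1 X8.94 Y6.00
G1 X8.94 Y22.65
G1 X0.00 Y22.65
G1 X0.00 Y0.00
M2 ; end

The solid is an L-shaped prism: outer 22.2 × 22.6 mm, arm thicknesses ≈ 6 mm (horizontal) and 8.94 mm (vertical), extruded 12.2 mm in z. Slicing at Δz = 2.45 mm — 5 equal slices spanning the solid's height, so layer i sits at z = i·h/5 — gives 5 non-empty perimeters. Each is a 6-segment closed polygon; G0 lifts to the layer z and rapids to the start vertex, then G1 traces the edges.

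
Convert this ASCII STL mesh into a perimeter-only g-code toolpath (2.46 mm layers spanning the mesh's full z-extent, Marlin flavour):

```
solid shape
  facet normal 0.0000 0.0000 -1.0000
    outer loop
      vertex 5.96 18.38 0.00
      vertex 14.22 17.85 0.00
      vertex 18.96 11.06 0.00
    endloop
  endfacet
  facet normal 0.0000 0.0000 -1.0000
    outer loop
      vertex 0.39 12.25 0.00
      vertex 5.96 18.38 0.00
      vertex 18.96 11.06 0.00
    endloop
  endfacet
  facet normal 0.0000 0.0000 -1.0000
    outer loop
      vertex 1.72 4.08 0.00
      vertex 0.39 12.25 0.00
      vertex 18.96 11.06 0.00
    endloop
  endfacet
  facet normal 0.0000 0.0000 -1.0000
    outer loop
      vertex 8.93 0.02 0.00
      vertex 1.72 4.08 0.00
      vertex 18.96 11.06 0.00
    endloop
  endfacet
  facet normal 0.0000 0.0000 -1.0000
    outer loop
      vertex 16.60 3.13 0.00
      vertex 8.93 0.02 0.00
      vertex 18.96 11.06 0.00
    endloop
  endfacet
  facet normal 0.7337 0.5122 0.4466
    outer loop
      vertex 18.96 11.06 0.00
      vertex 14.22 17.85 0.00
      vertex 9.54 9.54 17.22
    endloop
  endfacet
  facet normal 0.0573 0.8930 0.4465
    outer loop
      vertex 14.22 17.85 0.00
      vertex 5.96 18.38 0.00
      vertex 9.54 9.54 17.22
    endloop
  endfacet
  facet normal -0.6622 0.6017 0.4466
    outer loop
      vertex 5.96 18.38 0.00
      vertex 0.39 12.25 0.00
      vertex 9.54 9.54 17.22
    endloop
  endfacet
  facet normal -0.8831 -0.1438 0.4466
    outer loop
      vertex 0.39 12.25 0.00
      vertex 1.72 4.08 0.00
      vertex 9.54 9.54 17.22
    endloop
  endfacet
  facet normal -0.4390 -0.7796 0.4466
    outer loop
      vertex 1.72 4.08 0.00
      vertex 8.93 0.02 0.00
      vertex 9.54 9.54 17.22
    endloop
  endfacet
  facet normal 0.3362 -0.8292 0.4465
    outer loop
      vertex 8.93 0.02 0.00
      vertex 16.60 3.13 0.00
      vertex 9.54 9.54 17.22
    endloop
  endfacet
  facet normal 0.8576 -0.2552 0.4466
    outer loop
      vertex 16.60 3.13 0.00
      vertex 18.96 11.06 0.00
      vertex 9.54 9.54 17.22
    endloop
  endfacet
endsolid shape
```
; perimeter-only toolpath
G21 ; units = mm
G90 ; absolute positioning
G28 ; home
; layer 1
G0 Z2.46
G0 X17.61 Y10.84
G1 X13.55 Y16.66
G1 X6.47 Y17.12
G1 X1.70 Y11.86
G1 X2.84 Y4.86
G1 X9.02 Y1.38
G1 X15.59 Y4.05
G1 X17.61 Y10.84
; layer 2
G0 Z4.92
G0 X16.27 Y10.63
G1 X12.88 Y15.48
G1 X6.98 Y15.85
G1 X3.00 Y11.48
G1 X3.95 Y5.64
G1 X9.10 Y2.74
G1 X14.58 Y4.96
G1 X16.27 Y10.63
; layer 3
G0 Z7.38
G0 X14.92 Y10.41
G1 X12.21 Y14.29
G1 X7.49 Y14.59
G1 X4.31 Y11.09
G1 X5.07 Y6.42
G1 X9.19 Y4.10
G1 X13.57 Y5.88
G1 X14.92 Y10.41
; layer 4
G0 Z9.84
G0 X13.58 Y10.19
G1 X11.55 Y13.10
G1 X8.01 Y13.33
G1 X5.62 Y10.70
G1 X6.19 Y7.20
G1 X9.28 Y5.46
G1 X12.57 Y6.79
G1 X13.58 Y10.19
; layer 5
G0 Z12.30
G0 X12.23 Y9.97
G1 X10.88 Y11.91
G1 X8.52 Y12.07
G1 X6.93 Y10.31
G1 X7.31 Y7.98
G1 X9.37 Y6.82
G1 X11.56 Y7.71
G1 X12.23 Y9.97
; layer 6
G0 Z14.76
G0 X10.89 Y9.76
G1 X10.21 Y10.73
G1 X9.03 Y10.80
G1 X8.23 Y9.93
G1 X8.42 Y8.76
G1 X9.45 Y8.18
G1 X10.55 Y8.62
G1 X10.89 Y9.76
M2 ; end

The solid is a regular 7-sided pyramid, base circumscribed radius ≈ 9.54 mm, apex at z ≈ 17.2 mm. Slicing at Δz = 2.46 mm — 7 equal slices spanning the solid's height, so layer i sits at z = i·h/7 — gives 6 non-empty perimeters. Each is a 7-segment closed polygon; G0 lifts to the layer z and rapids to the start vertex, then G1 traces the edges. The cross-section shrinks linearly with z (the slice at the apex is degenerate and omitted).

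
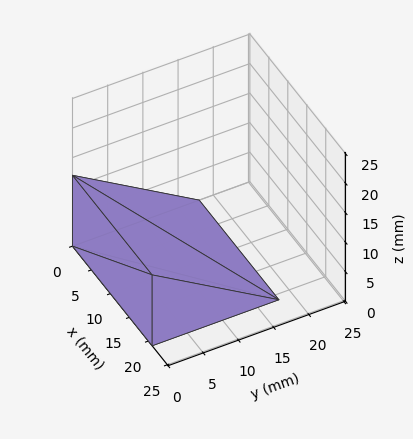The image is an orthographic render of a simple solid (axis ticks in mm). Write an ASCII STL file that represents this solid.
Reading the render: the shape is a wedge (ramp): 21 × 18 mm base, rising to 12 mm along the y=0 edge and sloping linearly to z=0 at y=18 (dimensions read to the nearest mm from the axis ticks). For the STL, each face is triangulated and given an outward normal.

solid part
  facet normal 0.0000 0.0000 -1.0000
    outer loop
      vertex 21.0 18.0 0.0
      vertex 21.0 0.0 0.0
      vertex 0.0 0.0 0.0
    endloop
  endfacet
  facet normal 0.0000 0.0000 -1.0000
    outer loop
      vertex 0.0 18.0 0.0
      vertex 21.0 18.0 0.0
      vertex 0.0 0.0 0.0
    endloop
  endfacet
  facet normal 0.0000 -1.0000 0.0000
    outer loop
      vertex 0.0 0.0 0.0
      vertex 21.0 0.0 0.0
      vertex 21.0 0.0 12.0
    endloop
  endfacet
  facet normal 0.0000 -1.0000 0.0000
    outer loop
      vertex 0.0 0.0 0.0
      vertex 21.0 0.0 12.0
      vertex 0.0 0.0 12.0
    endloop
  endfacet
  facet normal 0.0000 0.5547 0.8321
    outer loop
      vertex 0.0 0.0 12.0
      vertex 21.0 0.0 12.0
      vertex 21.0 18.0 0.0
    endloop
  endfacet
  facet normal 0.0000 0.5547 0.8321
    outer loop
      vertex 0.0 0.0 12.0
      vertex 21.0 18.0 0.0
      vertex 0.0 18.0 0.0
    endloop
  endfacet
  facet normal -1.0000 0.0000 0.0000
    outer loop
      vertex 0.0 0.0 12.0
      vertex 0.0 18.0 0.0
      vertex 0.0 0.0 0.0
    endloop
  endfacet
  facet normal 1.0000 0.0000 0.0000
    outer loop
      vertex 21.0 0.0 0.0
      vertex 21.0 18.0 0.0
      vertex 21.0 0.0 12.0
    endloop
  endfacet
endsolid part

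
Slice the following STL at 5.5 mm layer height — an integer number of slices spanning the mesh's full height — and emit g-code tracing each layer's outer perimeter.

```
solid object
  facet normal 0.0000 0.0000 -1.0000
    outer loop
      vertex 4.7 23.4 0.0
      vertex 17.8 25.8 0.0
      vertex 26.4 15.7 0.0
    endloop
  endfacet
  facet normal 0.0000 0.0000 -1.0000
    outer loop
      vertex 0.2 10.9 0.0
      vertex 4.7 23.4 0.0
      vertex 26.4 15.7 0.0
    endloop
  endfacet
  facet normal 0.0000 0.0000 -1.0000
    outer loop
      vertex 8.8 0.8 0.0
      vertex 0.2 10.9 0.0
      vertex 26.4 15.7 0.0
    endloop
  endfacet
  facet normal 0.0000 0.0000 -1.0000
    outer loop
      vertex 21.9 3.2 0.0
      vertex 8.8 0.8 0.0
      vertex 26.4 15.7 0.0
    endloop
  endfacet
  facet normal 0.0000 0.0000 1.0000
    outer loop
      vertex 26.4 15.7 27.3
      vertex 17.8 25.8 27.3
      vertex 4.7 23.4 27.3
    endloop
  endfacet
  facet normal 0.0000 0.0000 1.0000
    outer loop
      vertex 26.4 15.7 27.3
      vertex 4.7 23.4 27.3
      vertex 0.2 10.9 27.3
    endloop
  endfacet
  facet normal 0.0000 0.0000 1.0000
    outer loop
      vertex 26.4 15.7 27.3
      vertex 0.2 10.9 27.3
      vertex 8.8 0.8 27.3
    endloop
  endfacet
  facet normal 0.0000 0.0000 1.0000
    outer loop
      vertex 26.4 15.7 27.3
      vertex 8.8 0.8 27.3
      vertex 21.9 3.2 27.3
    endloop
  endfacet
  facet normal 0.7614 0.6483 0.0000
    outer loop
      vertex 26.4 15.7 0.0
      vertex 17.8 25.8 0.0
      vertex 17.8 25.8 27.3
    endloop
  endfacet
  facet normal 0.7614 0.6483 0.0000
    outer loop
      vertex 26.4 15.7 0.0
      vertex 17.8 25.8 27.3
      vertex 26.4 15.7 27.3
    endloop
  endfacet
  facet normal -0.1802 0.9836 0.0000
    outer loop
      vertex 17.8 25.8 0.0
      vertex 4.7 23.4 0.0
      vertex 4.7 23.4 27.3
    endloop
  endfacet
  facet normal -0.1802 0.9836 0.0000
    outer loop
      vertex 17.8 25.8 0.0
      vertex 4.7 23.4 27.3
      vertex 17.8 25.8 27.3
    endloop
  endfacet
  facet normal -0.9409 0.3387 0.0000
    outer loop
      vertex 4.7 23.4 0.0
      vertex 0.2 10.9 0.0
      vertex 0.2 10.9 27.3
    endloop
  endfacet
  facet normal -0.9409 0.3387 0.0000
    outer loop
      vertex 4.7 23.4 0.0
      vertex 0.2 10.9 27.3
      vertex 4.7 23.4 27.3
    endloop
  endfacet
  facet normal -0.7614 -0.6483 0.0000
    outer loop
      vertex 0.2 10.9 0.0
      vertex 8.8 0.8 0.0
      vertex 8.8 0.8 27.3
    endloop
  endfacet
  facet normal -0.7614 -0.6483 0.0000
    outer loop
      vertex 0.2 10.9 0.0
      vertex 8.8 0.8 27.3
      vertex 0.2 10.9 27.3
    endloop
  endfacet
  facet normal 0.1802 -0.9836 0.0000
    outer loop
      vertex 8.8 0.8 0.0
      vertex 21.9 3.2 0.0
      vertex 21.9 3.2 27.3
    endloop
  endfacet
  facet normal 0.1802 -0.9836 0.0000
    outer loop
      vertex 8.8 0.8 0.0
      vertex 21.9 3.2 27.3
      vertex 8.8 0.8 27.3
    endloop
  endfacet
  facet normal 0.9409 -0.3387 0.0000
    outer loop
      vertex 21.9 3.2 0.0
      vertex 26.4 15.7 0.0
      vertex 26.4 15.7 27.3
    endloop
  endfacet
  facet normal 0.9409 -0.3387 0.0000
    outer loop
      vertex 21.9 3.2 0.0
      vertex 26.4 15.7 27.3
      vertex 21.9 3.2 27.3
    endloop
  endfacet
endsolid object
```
; perimeter-only toolpath
G21 ; units = mm
G90 ; absolute positioning
G28 ; home
; layer 1
G0 Z5.5
G0 X26.4 Y15.7
G1 X17.8 Y25.8
G1 X4.7 Y23.4
G1 X0.2 Y10.9
G1 X8.8 Y0.8
G1 X21.9 Y3.2
G1 X26.4 Y15.7
; layer 2
G0 Z10.9
G0 X26.4 Y15.7
G1 X17.8 Y25.8
G1 X4.7 Y23.4
G1 X0.2 Y10.9
G1 X8.8 Y0.8
G1 X21.9 Y3.2
G1 X26.4 Y15.7
; layer 3
G0 Z16.4
G0 X26.4 Y15.7
G1 X17.8 Y25.8
G1 X4.7 Y23.4
G1 X0.2 Y10.9
G1 X8.8 Y0.8
G1 X21.9 Y3.2
G1 X26.4 Y15.7
; layer 4
G0 Z21.8
G0 X26.4 Y15.7
G1 X17.8 Y25.8
G1 X4.7 Y23.4
G1 X0.2 Y10.9
G1 X8.8 Y0.8
G1 X21.9 Y3.2
G1 X26.4 Y15.7
; layer 5
G0 Z27.3
G0 X26.4 Y15.7
G1 X17.8 Y25.8
G1 X4.7 Y23.4
G1 X0.2 Y10.9
G1 X8.8 Y0.8
G1 X21.9 Y3.2
G1 X26.4 Y15.7
M2 ; end

The solid is a regular 6-sided prism (a cylinder approximated with 6 flat sides), circumscribed radius ≈ 13.3 mm, height ≈ 27.3 mm. Slicing at Δz = 5.5 mm — 5 equal slices spanning the solid's height, so layer i sits at z = i·h/5 — gives 5 non-empty perimeters. Each is a 6-segment closed polygon; G0 lifts to the layer z and rapids to the start vertex, then G1 traces the edges.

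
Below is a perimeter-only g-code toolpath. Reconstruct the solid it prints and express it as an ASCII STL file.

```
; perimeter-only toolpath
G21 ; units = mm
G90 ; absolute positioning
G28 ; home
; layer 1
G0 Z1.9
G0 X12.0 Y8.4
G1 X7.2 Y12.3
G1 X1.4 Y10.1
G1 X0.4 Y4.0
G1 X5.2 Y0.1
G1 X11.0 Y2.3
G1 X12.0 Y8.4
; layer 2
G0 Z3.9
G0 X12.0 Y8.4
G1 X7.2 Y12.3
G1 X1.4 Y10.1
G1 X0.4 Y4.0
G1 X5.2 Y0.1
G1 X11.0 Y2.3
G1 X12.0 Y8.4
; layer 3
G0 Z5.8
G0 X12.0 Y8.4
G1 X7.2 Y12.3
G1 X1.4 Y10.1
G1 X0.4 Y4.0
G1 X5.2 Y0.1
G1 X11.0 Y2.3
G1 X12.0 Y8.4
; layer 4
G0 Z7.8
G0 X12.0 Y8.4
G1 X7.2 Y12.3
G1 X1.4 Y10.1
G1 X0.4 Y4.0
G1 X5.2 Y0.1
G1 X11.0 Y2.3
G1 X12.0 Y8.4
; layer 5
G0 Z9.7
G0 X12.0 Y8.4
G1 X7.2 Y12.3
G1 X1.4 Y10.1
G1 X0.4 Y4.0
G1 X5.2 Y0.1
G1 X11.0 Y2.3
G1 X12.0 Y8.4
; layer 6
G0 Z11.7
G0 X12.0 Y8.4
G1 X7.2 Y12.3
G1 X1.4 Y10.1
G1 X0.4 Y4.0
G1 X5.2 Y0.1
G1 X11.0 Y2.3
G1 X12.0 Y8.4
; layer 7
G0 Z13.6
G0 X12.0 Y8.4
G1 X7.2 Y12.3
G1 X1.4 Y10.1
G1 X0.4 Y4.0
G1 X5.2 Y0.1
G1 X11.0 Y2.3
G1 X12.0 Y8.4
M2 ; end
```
solid part
  facet normal 0.0000 0.0000 -1.0000
    outer loop
      vertex 1.4 10.1 0.0
      vertex 7.2 12.3 0.0
      vertex 12.0 8.4 0.0
    endloop
  endfacet
  facet normal 0.0000 0.0000 -1.0000
    outer loop
      vertex 0.4 4.0 0.0
      vertex 1.4 10.1 0.0
      vertex 12.0 8.4 0.0
    endloop
  endfacet
  facet normal 0.0000 0.0000 -1.0000
    outer loop
      vertex 5.2 0.1 0.0
      vertex 0.4 4.0 0.0
      vertex 12.0 8.4 0.0
    endloop
  endfacet
  facet normal 0.0000 0.0000 -1.0000
    outer loop
      vertex 11.0 2.3 0.0
      vertex 5.2 0.1 0.0
      vertex 12.0 8.4 0.0
    endloop
  endfacet
  facet normal 0.0000 0.0000 1.0000
    outer loop
      vertex 12.0 8.4 13.6
      vertex 7.2 12.3 13.6
      vertex 1.4 10.1 13.6
    endloop
  endfacet
  facet normal 0.0000 0.0000 1.0000
    outer loop
      vertex 12.0 8.4 13.6
      vertex 1.4 10.1 13.6
      vertex 0.4 4.0 13.6
    endloop
  endfacet
  facet normal 0.0000 0.0000 1.0000
    outer loop
      vertex 12.0 8.4 13.6
      vertex 0.4 4.0 13.6
      vertex 5.2 0.1 13.6
    endloop
  endfacet
  facet normal 0.0000 0.0000 1.0000
    outer loop
      vertex 12.0 8.4 13.6
      vertex 5.2 0.1 13.6
      vertex 11.0 2.3 13.6
    endloop
  endfacet
  facet normal 0.6306 0.7761 0.0000
    outer loop
      vertex 12.0 8.4 0.0
      vertex 7.2 12.3 0.0
      vertex 7.2 12.3 13.6
    endloop
  endfacet
  facet normal 0.6306 0.7761 0.0000
    outer loop
      vertex 12.0 8.4 0.0
      vertex 7.2 12.3 13.6
      vertex 12.0 8.4 13.6
    endloop
  endfacet
  facet normal -0.3547 0.9350 0.0000
    outer loop
      vertex 7.2 12.3 0.0
      vertex 1.4 10.1 0.0
      vertex 1.4 10.1 13.6
    endloop
  endfacet
  facet normal -0.3547 0.9350 0.0000
    outer loop
      vertex 7.2 12.3 0.0
      vertex 1.4 10.1 13.6
      vertex 7.2 12.3 13.6
    endloop
  endfacet
  facet normal -0.9868 0.1618 0.0000
    outer loop
      vertex 1.4 10.1 0.0
      vertex 0.4 4.0 0.0
      vertex 0.4 4.0 13.6
    endloop
  endfacet
  facet normal -0.9868 0.1618 0.0000
    outer loop
      vertex 1.4 10.1 0.0
      vertex 0.4 4.0 13.6
      vertex 1.4 10.1 13.6
    endloop
  endfacet
  facet normal -0.6306 -0.7761 0.0000
    outer loop
      vertex 0.4 4.0 0.0
      vertex 5.2 0.1 0.0
      vertex 5.2 0.1 13.6
    endloop
  endfacet
  facet normal -0.6306 -0.7761 0.0000
    outer loop
      vertex 0.4 4.0 0.0
      vertex 5.2 0.1 13.6
      vertex 0.4 4.0 13.6
    endloop
  endfacet
  facet normal 0.3547 -0.9350 0.0000
    outer loop
      vertex 5.2 0.1 0.0
      vertex 11.0 2.3 0.0
      vertex 11.0 2.3 13.6
    endloop
  endfacet
  facet normal 0.3547 -0.9350 0.0000
    outer loop
      vertex 5.2 0.1 0.0
      vertex 11.0 2.3 13.6
      vertex 5.2 0.1 13.6
    endloop
  endfacet
  facet normal 0.9868 -0.1618 0.0000
    outer loop
      vertex 11.0 2.3 0.0
      vertex 12.0 8.4 0.0
      vertex 12.0 8.4 13.6
    endloop
  endfacet
  facet normal 0.9868 -0.1618 0.0000
    outer loop
      vertex 11.0 2.3 0.0
      vertex 12.0 8.4 13.6
      vertex 11.0 2.3 13.6
    endloop
  endfacet
endsolid part

The G0 Z moves step by Δz≈1.9 mm. Every layer's G1 loop is the same polygon, so the solid is a straight extrusion of it from z=0 to z≈13.6. Closing with flat bottom and top caps and triangulating gives 20 facets — a regular 6-sided prism (a cylinder approximated with 6 flat sides), circumscribed radius ≈ 6.2 mm, height ≈ 13.6 mm.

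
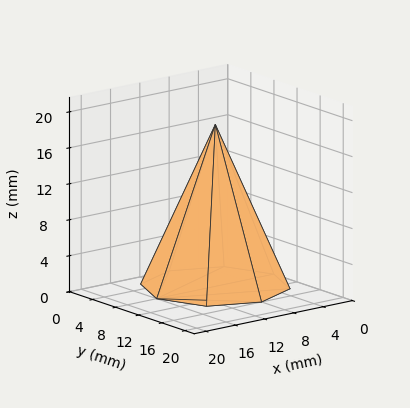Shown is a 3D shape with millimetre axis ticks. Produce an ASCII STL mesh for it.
Reading the render: the shape is a regular 8-sided pyramid, base circumscribed radius ≈ 8 mm, apex at z ≈ 18 mm (dimensions read to the nearest mm from the axis ticks). For the STL, each face is triangulated and given an outward normal.

solid part
  facet normal 0.0000 0.0000 -1.0000
    outer loop
      vertex 8.0 16.0 0.0
      vertex 13.7 13.7 0.0
      vertex 16.0 8.0 0.0
    endloop
  endfacet
  facet normal 0.0000 0.0000 -1.0000
    outer loop
      vertex 2.3 13.7 0.0
      vertex 8.0 16.0 0.0
      vertex 16.0 8.0 0.0
    endloop
  endfacet
  facet normal 0.0000 0.0000 -1.0000
    outer loop
      vertex 0.0 8.0 0.0
      vertex 2.3 13.7 0.0
      vertex 16.0 8.0 0.0
    endloop
  endfacet
  facet normal 0.0000 0.0000 -1.0000
    outer loop
      vertex 2.3 2.3 0.0
      vertex 0.0 8.0 0.0
      vertex 16.0 8.0 0.0
    endloop
  endfacet
  facet normal 0.0000 0.0000 -1.0000
    outer loop
      vertex 8.0 0.0 0.0
      vertex 2.3 2.3 0.0
      vertex 16.0 8.0 0.0
    endloop
  endfacet
  facet normal 0.0000 0.0000 -1.0000
    outer loop
      vertex 13.7 2.3 0.0
      vertex 8.0 0.0 0.0
      vertex 16.0 8.0 0.0
    endloop
  endfacet
  facet normal 0.8574 0.3460 0.3811
    outer loop
      vertex 16.0 8.0 0.0
      vertex 13.7 13.7 0.0
      vertex 8.0 8.0 18.0
    endloop
  endfacet
  facet normal 0.3460 0.8574 0.3811
    outer loop
      vertex 13.7 13.7 0.0
      vertex 8.0 16.0 0.0
      vertex 8.0 8.0 18.0
    endloop
  endfacet
  facet normal -0.3460 0.8574 0.3811
    outer loop
      vertex 8.0 16.0 0.0
      vertex 2.3 13.7 0.0
      vertex 8.0 8.0 18.0
    endloop
  endfacet
  facet normal -0.8574 0.3460 0.3811
    outer loop
      vertex 2.3 13.7 0.0
      vertex 0.0 8.0 0.0
      vertex 8.0 8.0 18.0
    endloop
  endfacet
  facet normal -0.8574 -0.3460 0.3811
    outer loop
      vertex 0.0 8.0 0.0
      vertex 2.3 2.3 0.0
      vertex 8.0 8.0 18.0
    endloop
  endfacet
  facet normal -0.3460 -0.8574 0.3811
    outer loop
      vertex 2.3 2.3 0.0
      vertex 8.0 0.0 0.0
      vertex 8.0 8.0 18.0
    endloop
  endfacet
  facet normal 0.3460 -0.8574 0.3811
    outer loop
      vertex 8.0 0.0 0.0
      vertex 13.7 2.3 0.0
      vertex 8.0 8.0 18.0
    endloop
  endfacet
  facet normal 0.8574 -0.3460 0.3811
    outer loop
      vertex 13.7 2.3 0.0
      vertex 16.0 8.0 0.0
      vertex 8.0 8.0 18.0
    endloop
  endfacet
endsolid part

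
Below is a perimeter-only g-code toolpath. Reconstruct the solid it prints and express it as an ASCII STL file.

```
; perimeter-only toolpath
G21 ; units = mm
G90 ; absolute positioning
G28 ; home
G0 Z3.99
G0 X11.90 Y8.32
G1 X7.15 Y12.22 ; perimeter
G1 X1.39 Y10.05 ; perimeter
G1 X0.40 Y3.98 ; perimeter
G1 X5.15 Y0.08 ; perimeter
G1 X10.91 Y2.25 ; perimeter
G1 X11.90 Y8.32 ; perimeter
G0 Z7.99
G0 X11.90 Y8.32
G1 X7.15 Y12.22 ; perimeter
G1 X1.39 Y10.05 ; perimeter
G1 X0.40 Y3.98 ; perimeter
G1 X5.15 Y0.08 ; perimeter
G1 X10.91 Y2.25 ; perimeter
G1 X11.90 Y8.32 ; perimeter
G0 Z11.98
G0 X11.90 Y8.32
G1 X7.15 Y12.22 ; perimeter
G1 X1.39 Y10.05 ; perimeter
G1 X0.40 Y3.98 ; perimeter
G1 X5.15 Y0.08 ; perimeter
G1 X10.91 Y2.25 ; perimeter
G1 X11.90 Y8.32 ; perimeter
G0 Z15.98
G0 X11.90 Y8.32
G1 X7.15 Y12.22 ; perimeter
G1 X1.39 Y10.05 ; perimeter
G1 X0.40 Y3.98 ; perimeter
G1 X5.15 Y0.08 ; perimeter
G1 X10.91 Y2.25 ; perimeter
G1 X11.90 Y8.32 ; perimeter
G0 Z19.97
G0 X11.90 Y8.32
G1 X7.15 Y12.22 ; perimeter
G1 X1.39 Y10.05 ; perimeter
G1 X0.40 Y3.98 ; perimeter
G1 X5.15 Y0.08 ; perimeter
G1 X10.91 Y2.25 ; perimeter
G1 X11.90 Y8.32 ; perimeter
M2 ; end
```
solid part
  facet normal 0.0000 0.0000 -1.0000
    outer loop
      vertex 1.39 10.05 0.00
      vertex 7.15 12.22 0.00
      vertex 11.90 8.32 0.00
    endloop
  endfacet
  facet normal 0.0000 0.0000 -1.0000
    outer loop
      vertex 0.40 3.98 0.00
      vertex 1.39 10.05 0.00
      vertex 11.90 8.32 0.00
    endloop
  endfacet
  facet normal 0.0000 0.0000 -1.0000
    outer loop
      vertex 5.15 0.08 0.00
      vertex 0.40 3.98 0.00
      vertex 11.90 8.32 0.00
    endloop
  endfacet
  facet normal 0.0000 0.0000 -1.0000
    outer loop
      vertex 10.91 2.25 0.00
      vertex 5.15 0.08 0.00
      vertex 11.90 8.32 0.00
    endloop
  endfacet
  facet normal 0.0000 0.0000 1.0000
    outer loop
      vertex 11.90 8.32 19.97
      vertex 7.15 12.22 19.97
      vertex 1.39 10.05 19.97
    endloop
  endfacet
  facet normal 0.0000 0.0000 1.0000
    outer loop
      vertex 11.90 8.32 19.97
      vertex 1.39 10.05 19.97
      vertex 0.40 3.98 19.97
    endloop
  endfacet
  facet normal 0.0000 0.0000 1.0000
    outer loop
      vertex 11.90 8.32 19.97
      vertex 0.40 3.98 19.97
      vertex 5.15 0.08 19.97
    endloop
  endfacet
  facet normal 0.0000 0.0000 1.0000
    outer loop
      vertex 11.90 8.32 19.97
      vertex 5.15 0.08 19.97
      vertex 10.91 2.25 19.97
    endloop
  endfacet
  facet normal 0.6346 0.7729 0.0000
    outer loop
      vertex 11.90 8.32 0.00
      vertex 7.15 12.22 0.00
      vertex 7.15 12.22 19.97
    endloop
  endfacet
  facet normal 0.6346 0.7729 0.0000
    outer loop
      vertex 11.90 8.32 0.00
      vertex 7.15 12.22 19.97
      vertex 11.90 8.32 19.97
    endloop
  endfacet
  facet normal -0.3525 0.9358 0.0000
    outer loop
      vertex 7.15 12.22 0.00
      vertex 1.39 10.05 0.00
      vertex 1.39 10.05 19.97
    endloop
  endfacet
  facet normal -0.3525 0.9358 0.0000
    outer loop
      vertex 7.15 12.22 0.00
      vertex 1.39 10.05 19.97
      vertex 7.15 12.22 19.97
    endloop
  endfacet
  facet normal -0.9870 0.1610 0.0000
    outer loop
      vertex 1.39 10.05 0.00
      vertex 0.40 3.98 0.00
      vertex 0.40 3.98 19.97
    endloop
  endfacet
  facet normal -0.9870 0.1610 0.0000
    outer loop
      vertex 1.39 10.05 0.00
      vertex 0.40 3.98 19.97
      vertex 1.39 10.05 19.97
    endloop
  endfacet
  facet normal -0.6346 -0.7729 0.0000
    outer loop
      vertex 0.40 3.98 0.00
      vertex 5.15 0.08 0.00
      vertex 5.15 0.08 19.97
    endloop
  endfacet
  facet normal -0.6346 -0.7729 0.0000
    outer loop
      vertex 0.40 3.98 0.00
      vertex 5.15 0.08 19.97
      vertex 0.40 3.98 19.97
    endloop
  endfacet
  facet normal 0.3525 -0.9358 0.0000
    outer loop
      vertex 5.15 0.08 0.00
      vertex 10.91 2.25 0.00
      vertex 10.91 2.25 19.97
    endloop
  endfacet
  facet normal 0.3525 -0.9358 0.0000
    outer loop
      vertex 5.15 0.08 0.00
      vertex 10.91 2.25 19.97
      vertex 5.15 0.08 19.97
    endloop
  endfacet
  facet normal 0.9870 -0.1610 0.0000
    outer loop
      vertex 10.91 2.25 0.00
      vertex 11.90 8.32 0.00
      vertex 11.90 8.32 19.97
    endloop
  endfacet
  facet normal 0.9870 -0.1610 0.0000
    outer loop
      vertex 10.91 2.25 0.00
      vertex 11.90 8.32 19.97
      vertex 10.91 2.25 19.97
    endloop
  endfacet
endsolid part

The G0 Z moves step by Δz≈3.99 mm. Every layer's G1 loop is the same polygon, so the solid is a straight extrusion of it from z=0 to z≈20. Closing with flat bottom and top caps and triangulating gives 20 facets — a regular 6-sided prism (a cylinder approximated with 6 flat sides), circumscribed radius ≈ 6.15 mm, height ≈ 20 mm.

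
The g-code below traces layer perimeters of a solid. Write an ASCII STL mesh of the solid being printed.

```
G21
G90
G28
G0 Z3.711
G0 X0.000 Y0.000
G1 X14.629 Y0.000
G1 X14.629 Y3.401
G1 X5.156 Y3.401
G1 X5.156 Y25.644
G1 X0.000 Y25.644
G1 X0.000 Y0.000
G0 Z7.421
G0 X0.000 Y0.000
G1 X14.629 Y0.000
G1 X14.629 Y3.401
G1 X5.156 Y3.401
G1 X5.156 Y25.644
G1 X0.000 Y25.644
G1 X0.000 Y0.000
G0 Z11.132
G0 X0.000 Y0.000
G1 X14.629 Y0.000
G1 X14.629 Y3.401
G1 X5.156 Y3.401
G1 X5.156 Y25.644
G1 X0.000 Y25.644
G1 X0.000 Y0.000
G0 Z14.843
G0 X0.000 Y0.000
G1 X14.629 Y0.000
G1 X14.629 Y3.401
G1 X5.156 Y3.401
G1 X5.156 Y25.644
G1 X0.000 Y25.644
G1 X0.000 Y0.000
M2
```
solid part
  facet normal 0.0000 0.0000 -1.0000
    outer loop
      vertex 14.629 3.401 0.000
      vertex 14.629 0.000 0.000
      vertex 0.000 0.000 0.000
    endloop
  endfacet
  facet normal 0.0000 0.0000 -1.0000
    outer loop
      vertex 5.156 3.401 0.000
      vertex 14.629 3.401 0.000
      vertex 0.000 0.000 0.000
    endloop
  endfacet
  facet normal 0.0000 0.0000 -1.0000
    outer loop
      vertex 5.156 25.644 0.000
      vertex 5.156 3.401 0.000
      vertex 0.000 0.000 0.000
    endloop
  endfacet
  facet normal 0.0000 0.0000 -1.0000
    outer loop
      vertex 0.000 25.644 0.000
      vertex 5.156 25.644 0.000
      vertex 0.000 0.000 0.000
    endloop
  endfacet
  facet normal 0.0000 0.0000 1.0000
    outer loop
      vertex 0.000 0.000 14.843
      vertex 14.629 0.000 14.843
      vertex 14.629 3.401 14.843
    endloop
  endfacet
  facet normal 0.0000 0.0000 1.0000
    outer loop
      vertex 0.000 0.000 14.843
      vertex 14.629 3.401 14.843
      vertex 5.156 3.401 14.843
    endloop
  endfacet
  facet normal 0.0000 0.0000 1.0000
    outer loop
      vertex 0.000 0.000 14.843
      vertex 5.156 3.401 14.843
      vertex 5.156 25.644 14.843
    endloop
  endfacet
  facet normal 0.0000 0.0000 1.0000
    outer loop
      vertex 0.000 0.000 14.843
      vertex 5.156 25.644 14.843
      vertex 0.000 25.644 14.843
    endloop
  endfacet
  facet normal 0.0000 -1.0000 0.0000
    outer loop
      vertex 0.000 0.000 0.000
      vertex 14.629 0.000 0.000
      vertex 14.629 0.000 14.843
    endloop
  endfacet
  facet normal 0.0000 -1.0000 0.0000
    outer loop
      vertex 0.000 0.000 0.000
      vertex 14.629 0.000 14.843
      vertex 0.000 0.000 14.843
    endloop
  endfacet
  facet normal 1.0000 0.0000 0.0000
    outer loop
      vertex 14.629 0.000 0.000
      vertex 14.629 3.401 0.000
      vertex 14.629 3.401 14.843
    endloop
  endfacet
  facet normal 1.0000 0.0000 0.0000
    outer loop
      vertex 14.629 0.000 0.000
      vertex 14.629 3.401 14.843
      vertex 14.629 0.000 14.843
    endloop
  endfacet
  facet normal 0.0000 1.0000 0.0000
    outer loop
      vertex 14.629 3.401 0.000
      vertex 5.156 3.401 0.000
      vertex 5.156 3.401 14.843
    endloop
  endfacet
  facet normal 0.0000 1.0000 0.0000
    outer loop
      vertex 14.629 3.401 0.000
      vertex 5.156 3.401 14.843
      vertex 14.629 3.401 14.843
    endloop
  endfacet
  facet normal 1.0000 0.0000 0.0000
    outer loop
      vertex 5.156 3.401 0.000
      vertex 5.156 25.644 0.000
      vertex 5.156 25.644 14.843
    endloop
  endfacet
  facet normal 1.0000 0.0000 0.0000
    outer loop
      vertex 5.156 3.401 0.000
      vertex 5.156 25.644 14.843
      vertex 5.156 3.401 14.843
    endloop
  endfacet
  facet normal 0.0000 1.0000 0.0000
    outer loop
      vertex 5.156 25.644 0.000
      vertex 0.000 25.644 0.000
      vertex 0.000 25.644 14.843
    endloop
  endfacet
  facet normal 0.0000 1.0000 0.0000
    outer loop
      vertex 5.156 25.644 0.000
      vertex 0.000 25.644 14.843
      vertex 5.156 25.644 14.843
    endloop
  endfacet
  facet normal -1.0000 0.0000 0.0000
    outer loop
      vertex 0.000 25.644 0.000
      vertex 0.000 0.000 0.000
      vertex 0.000 0.000 14.843
    endloop
  endfacet
  facet normal -1.0000 0.0000 0.0000
    outer loop
      vertex 0.000 25.644 0.000
      vertex 0.000 0.000 14.843
      vertex 0.000 25.644 14.843
    endloop
  endfacet
endsolid part

The G0 Z moves step by Δz≈3.711 mm. Every layer's G1 loop is the same polygon, so the solid is a straight extrusion of it from z=0 to z≈14.8. Closing with flat bottom and top caps and triangulating gives 20 facets — an L-shaped prism: outer 14.6 × 25.6 mm, arm thicknesses ≈ 3.4 mm (horizontal) and 5.16 mm (vertical), extruded 14.8 mm in z.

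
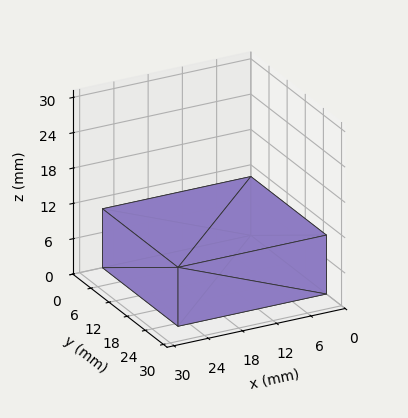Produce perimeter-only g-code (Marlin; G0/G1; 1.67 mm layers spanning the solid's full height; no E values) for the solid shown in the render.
Reading the render: the shape is a rectangular box, roughly 26 × 25 mm footprint and 10 mm tall (dimensions read to the nearest mm from the axis ticks). For the g-code, the solid's height is divided into equal slices at the stated Δz and each level perimeter traced with G1 moves after a G0 lift.

; perimeter-only toolpath
G21 ; units = mm
G90 ; absolute positioning
G28 ; home
; layer 1
G0 Z1.67
G0 X0.00 Y0.00
G1 X26.00 Y0.00
G1 X26.00 Y25.00
G1 X0.00 Y25.00
G1 X0.00 Y0.00
; layer 2
G0 Z3.33
G0 X0.00 Y0.00
G1 X26.00 Y0.00
G1 X26.00 Y25.00
G1 X0.00 Y25.00
G1 X0.00 Y0.00
; layer 3
G0 Z5.00
G0 X0.00 Y0.00
G1 X26.00 Y0.00
G1 X26.00 Y25.00
G1 X0.00 Y25.00
G1 X0.00 Y0.00
; layer 4
G0 Z6.67
G0 X0.00 Y0.00
G1 X26.00 Y0.00
G1 X26.00 Y25.00
G1 X0.00 Y25.00
G1 X0.00 Y0.00
; layer 5
G0 Z8.33
G0 X0.00 Y0.00
G1 X26.00 Y0.00
G1 X26.00 Y25.00
G1 X0.00 Y25.00
G1 X0.00 Y0.00
; layer 6
G0 Z10.00
G0 X0.00 Y0.00
G1 X26.00 Y0.00
G1 X26.00 Y25.00
G1 X0.00 Y25.00
G1 X0.00 Y0.00
M2 ; end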